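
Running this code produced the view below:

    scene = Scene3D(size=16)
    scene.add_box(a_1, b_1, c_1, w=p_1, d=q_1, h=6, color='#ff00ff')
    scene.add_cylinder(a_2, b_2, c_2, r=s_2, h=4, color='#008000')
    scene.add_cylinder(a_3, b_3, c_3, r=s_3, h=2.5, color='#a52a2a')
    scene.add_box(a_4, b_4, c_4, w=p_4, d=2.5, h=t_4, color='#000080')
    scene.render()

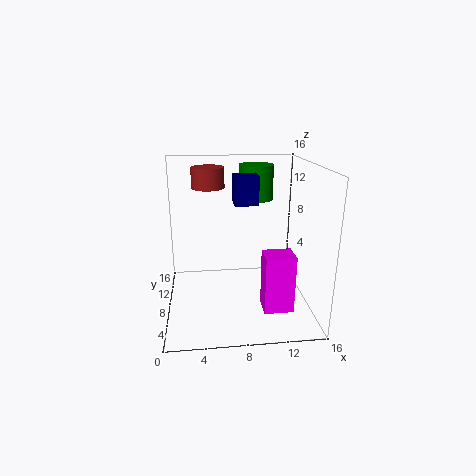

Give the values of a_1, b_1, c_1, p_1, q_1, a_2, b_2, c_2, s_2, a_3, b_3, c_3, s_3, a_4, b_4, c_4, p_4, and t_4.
a_1 = 10, b_1 = 2, c_1 = 2, p_1 = 3, q_1 = 2.5, a_2 = 10.5, b_2 = 11.5, c_2 = 11.5, s_2 = 2, a_3 = 5, b_3 = 13.5, c_3 = 12.5, s_3 = 2, a_4 = 7.5, b_4 = 6.5, c_4 = 12, p_4 = 2.5, t_4 = 3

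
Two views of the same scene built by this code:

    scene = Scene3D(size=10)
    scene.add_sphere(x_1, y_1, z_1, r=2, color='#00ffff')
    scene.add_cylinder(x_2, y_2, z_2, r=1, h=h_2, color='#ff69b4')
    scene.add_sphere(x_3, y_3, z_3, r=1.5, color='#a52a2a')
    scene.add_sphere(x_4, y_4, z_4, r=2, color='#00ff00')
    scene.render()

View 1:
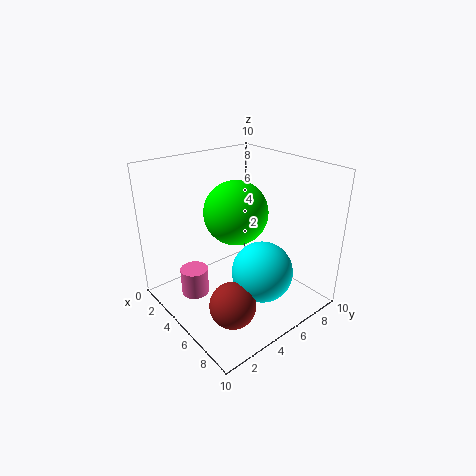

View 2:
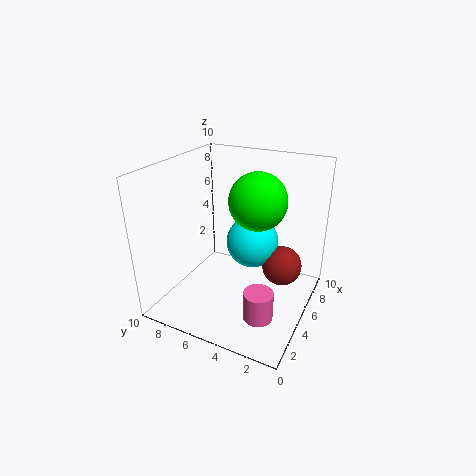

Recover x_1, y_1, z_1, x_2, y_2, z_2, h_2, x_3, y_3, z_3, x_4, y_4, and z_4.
x_1 = 7.5, y_1 = 5, z_1 = 3.5, x_2 = 3, y_2 = 2.5, z_2 = 0.5, h_2 = 2, x_3 = 7.5, y_3 = 2.5, z_3 = 2, x_4 = 6, y_4 = 4, z_4 = 7.5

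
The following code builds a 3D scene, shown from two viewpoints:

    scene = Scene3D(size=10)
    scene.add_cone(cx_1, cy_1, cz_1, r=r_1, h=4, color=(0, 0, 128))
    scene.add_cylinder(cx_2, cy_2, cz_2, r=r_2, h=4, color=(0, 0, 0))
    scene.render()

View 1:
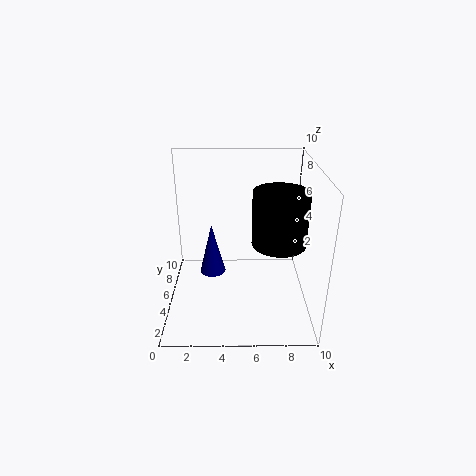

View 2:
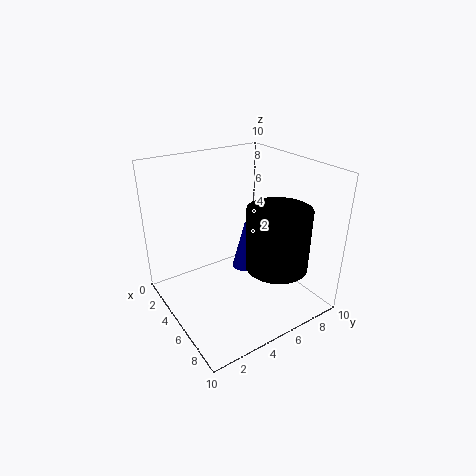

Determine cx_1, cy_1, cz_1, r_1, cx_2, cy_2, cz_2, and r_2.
cx_1 = 3, cy_1 = 7, cz_1 = 1, r_1 = 1, cx_2 = 8, cy_2 = 6, cz_2 = 4, r_2 = 2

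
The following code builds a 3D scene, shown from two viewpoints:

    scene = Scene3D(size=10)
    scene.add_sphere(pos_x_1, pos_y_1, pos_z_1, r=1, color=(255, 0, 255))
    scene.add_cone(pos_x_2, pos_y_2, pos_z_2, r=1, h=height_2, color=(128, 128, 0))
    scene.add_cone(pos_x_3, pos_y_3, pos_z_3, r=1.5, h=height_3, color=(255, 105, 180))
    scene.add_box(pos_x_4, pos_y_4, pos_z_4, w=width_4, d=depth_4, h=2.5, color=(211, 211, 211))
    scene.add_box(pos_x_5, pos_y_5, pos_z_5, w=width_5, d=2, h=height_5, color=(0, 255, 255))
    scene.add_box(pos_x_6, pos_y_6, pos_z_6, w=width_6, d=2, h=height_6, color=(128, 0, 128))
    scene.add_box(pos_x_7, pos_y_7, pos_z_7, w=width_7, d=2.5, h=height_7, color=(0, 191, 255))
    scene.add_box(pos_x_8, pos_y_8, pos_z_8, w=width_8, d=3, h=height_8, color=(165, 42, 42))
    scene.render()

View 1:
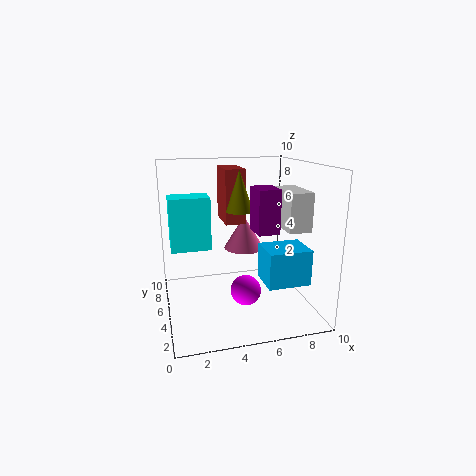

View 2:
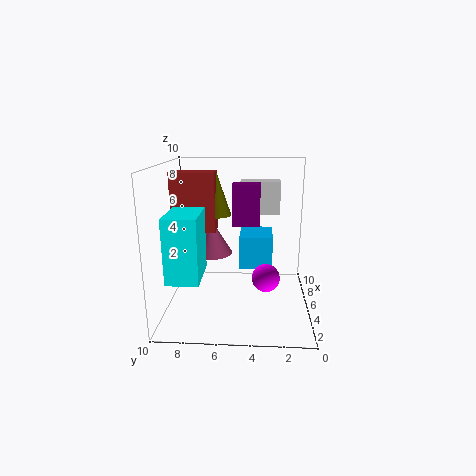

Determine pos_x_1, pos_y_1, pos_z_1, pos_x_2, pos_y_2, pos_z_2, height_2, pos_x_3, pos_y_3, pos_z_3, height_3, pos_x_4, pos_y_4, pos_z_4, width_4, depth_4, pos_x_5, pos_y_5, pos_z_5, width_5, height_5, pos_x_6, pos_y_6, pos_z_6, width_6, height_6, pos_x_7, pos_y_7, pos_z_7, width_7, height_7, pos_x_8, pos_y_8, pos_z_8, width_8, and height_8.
pos_x_1 = 5, pos_y_1 = 3, pos_z_1 = 2, pos_x_2 = 5.5, pos_y_2 = 6.5, pos_z_2 = 6.5, height_2 = 3, pos_x_3 = 6, pos_y_3 = 7, pos_z_3 = 3.5, height_3 = 2.5, pos_x_4 = 7.5, pos_y_4 = 2, pos_z_4 = 6, width_4 = 1.5, depth_4 = 3, pos_x_5 = 0.5, pos_y_5 = 7, pos_z_5 = 3.5, width_5 = 3, height_5 = 4, pos_x_6 = 6, pos_y_6 = 3.5, pos_z_6 = 5.5, width_6 = 1.5, height_6 = 3, pos_x_7 = 6.5, pos_y_7 = 2.5, pos_z_7 = 2, width_7 = 3, height_7 = 2.5, pos_x_8 = 4.5, pos_y_8 = 6.5, pos_z_8 = 5.5, width_8 = 1.5, height_8 = 4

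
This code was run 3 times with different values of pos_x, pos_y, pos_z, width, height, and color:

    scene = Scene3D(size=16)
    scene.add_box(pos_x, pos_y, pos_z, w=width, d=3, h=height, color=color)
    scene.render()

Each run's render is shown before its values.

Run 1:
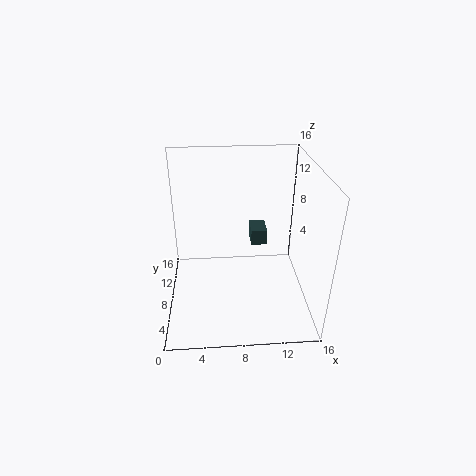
pos_x = 10
pos_y = 12
pos_z = 4.5
width = 2
height = 2
color = 'darkslategray'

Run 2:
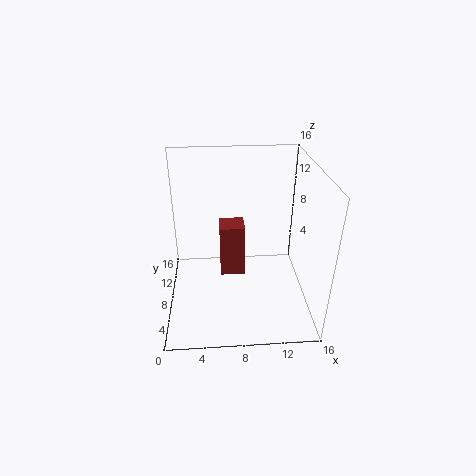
pos_x = 6
pos_y = 10
pos_z = 1.5
width = 3
height = 6.5
color = 'brown'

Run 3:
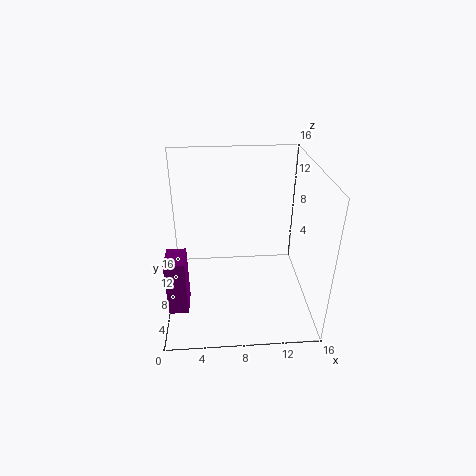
pos_x = 0.5
pos_y = 2.5
pos_z = 2.5
width = 2
height = 6
color = 'purple'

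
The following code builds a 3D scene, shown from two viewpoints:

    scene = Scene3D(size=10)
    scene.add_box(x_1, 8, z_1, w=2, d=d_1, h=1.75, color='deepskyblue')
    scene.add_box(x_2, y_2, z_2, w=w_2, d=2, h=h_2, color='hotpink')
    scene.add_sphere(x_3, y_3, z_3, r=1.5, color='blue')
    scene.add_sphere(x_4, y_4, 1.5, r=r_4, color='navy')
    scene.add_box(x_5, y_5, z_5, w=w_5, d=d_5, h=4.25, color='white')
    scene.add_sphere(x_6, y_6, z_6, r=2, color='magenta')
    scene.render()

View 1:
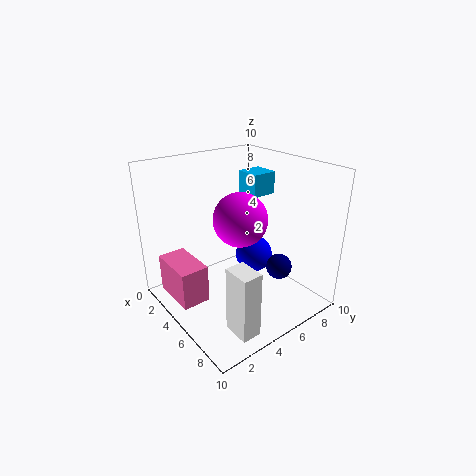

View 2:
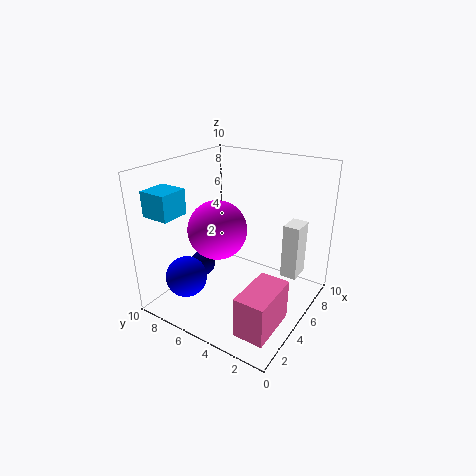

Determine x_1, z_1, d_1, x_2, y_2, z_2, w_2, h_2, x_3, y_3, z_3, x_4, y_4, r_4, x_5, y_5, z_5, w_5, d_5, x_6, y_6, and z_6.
x_1 = 1.25; z_1 = 6.75; d_1 = 2; x_2 = 1; y_2 = 0.75; z_2 = 0.5; w_2 = 3.5; h_2 = 2.75; x_3 = 3; y_3 = 8.25; z_3 = 1.75; x_4 = 5.5; y_4 = 8.75; r_4 = 1; x_5 = 8; y_5 = 1.75; z_5 = 1; w_5 = 1.75; d_5 = 1.25; x_6 = 4; y_6 = 6; z_6 = 5.75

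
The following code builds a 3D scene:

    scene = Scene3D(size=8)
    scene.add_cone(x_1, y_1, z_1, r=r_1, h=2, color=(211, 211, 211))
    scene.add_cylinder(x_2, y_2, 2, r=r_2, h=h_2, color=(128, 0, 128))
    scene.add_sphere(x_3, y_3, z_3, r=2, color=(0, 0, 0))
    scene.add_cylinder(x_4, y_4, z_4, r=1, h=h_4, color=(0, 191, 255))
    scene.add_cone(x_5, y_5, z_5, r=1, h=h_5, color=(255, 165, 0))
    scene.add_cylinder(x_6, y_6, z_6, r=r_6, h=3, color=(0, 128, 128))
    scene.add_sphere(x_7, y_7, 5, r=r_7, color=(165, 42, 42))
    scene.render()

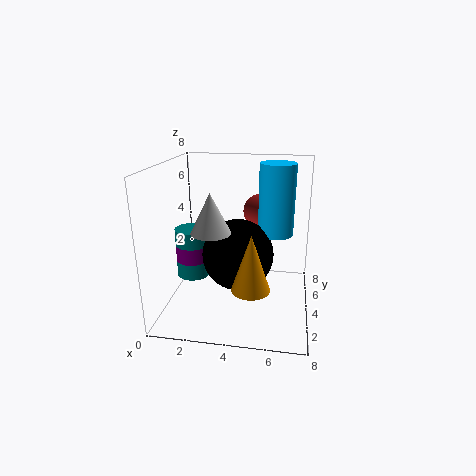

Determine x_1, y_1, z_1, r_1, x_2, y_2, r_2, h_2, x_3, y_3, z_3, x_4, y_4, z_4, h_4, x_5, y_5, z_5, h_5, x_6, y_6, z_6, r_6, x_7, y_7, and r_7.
x_1 = 3, y_1 = 2, z_1 = 5, r_1 = 1, x_2 = 1, y_2 = 5, r_2 = 1, h_2 = 1, x_3 = 4, y_3 = 4, z_3 = 3, x_4 = 6, y_4 = 5, z_4 = 4, h_4 = 4, x_5 = 5, y_5 = 2, z_5 = 2, h_5 = 3, x_6 = 1, y_6 = 5, z_6 = 1, r_6 = 1, x_7 = 5, y_7 = 6, r_7 = 1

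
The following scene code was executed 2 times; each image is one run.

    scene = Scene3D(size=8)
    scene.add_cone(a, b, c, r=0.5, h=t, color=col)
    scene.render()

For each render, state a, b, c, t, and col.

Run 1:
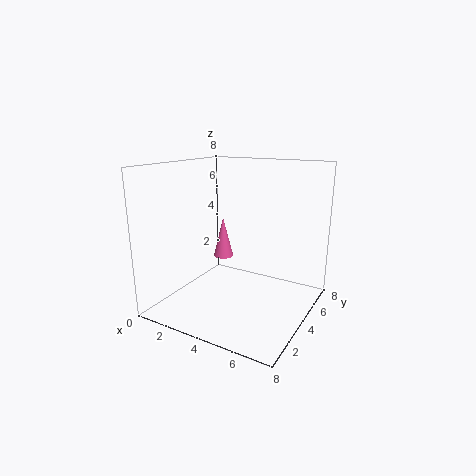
a = 4, b = 2.5, c = 3.5, t = 2, col = 'hotpink'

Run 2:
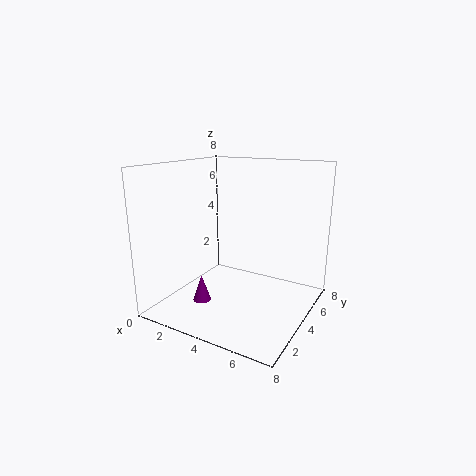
a = 2.5, b = 2.5, c = 0.5, t = 1.5, col = 'purple'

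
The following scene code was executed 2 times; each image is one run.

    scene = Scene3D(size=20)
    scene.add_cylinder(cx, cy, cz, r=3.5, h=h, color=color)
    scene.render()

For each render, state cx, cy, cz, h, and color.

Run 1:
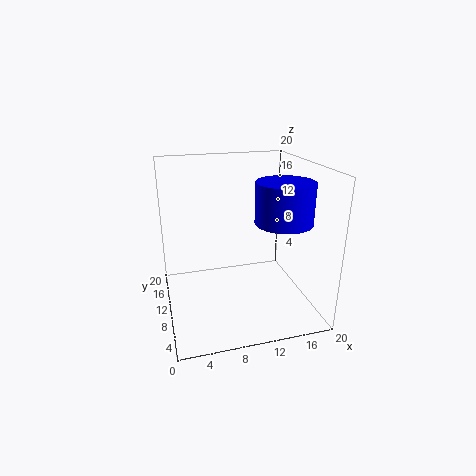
cx = 14, cy = 4, cz = 14, h = 5, color = 'blue'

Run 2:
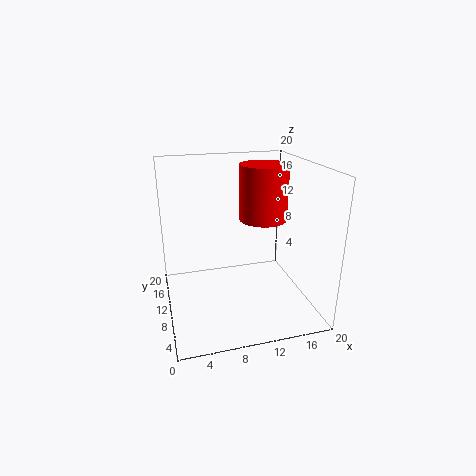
cx = 14.5, cy = 12.5, cz = 11.5, h = 8, color = 'red'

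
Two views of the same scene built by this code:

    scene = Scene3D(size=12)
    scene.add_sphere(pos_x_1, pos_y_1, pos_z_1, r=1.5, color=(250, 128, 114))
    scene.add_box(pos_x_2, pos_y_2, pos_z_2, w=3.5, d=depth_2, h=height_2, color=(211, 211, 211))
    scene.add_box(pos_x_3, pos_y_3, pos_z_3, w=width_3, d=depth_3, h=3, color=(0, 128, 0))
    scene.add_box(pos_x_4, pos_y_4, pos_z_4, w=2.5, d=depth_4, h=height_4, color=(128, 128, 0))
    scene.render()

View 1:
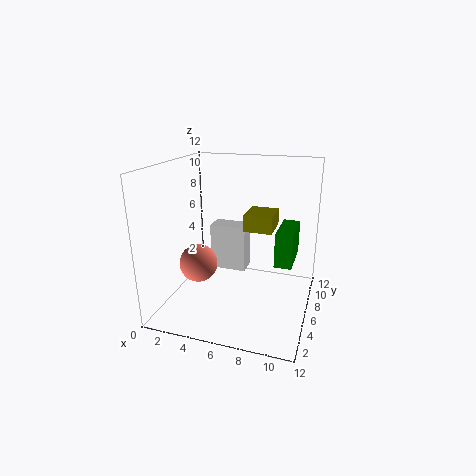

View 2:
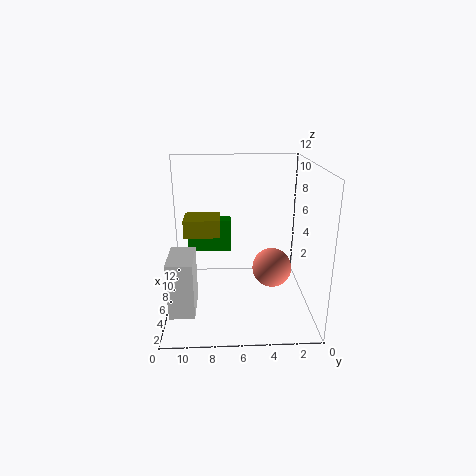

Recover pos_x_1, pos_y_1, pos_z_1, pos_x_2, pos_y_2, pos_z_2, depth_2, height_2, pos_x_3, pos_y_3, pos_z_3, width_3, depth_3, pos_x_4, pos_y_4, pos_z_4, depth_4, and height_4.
pos_x_1 = 3.5
pos_y_1 = 3.5
pos_z_1 = 4.5
pos_x_2 = 2
pos_y_2 = 9.5
pos_z_2 = 1
depth_2 = 2
height_2 = 4.5
pos_x_3 = 9
pos_y_3 = 6.5
pos_z_3 = 3.5
width_3 = 1.5
depth_3 = 4
pos_x_4 = 6
pos_y_4 = 7.5
pos_z_4 = 6
depth_4 = 3
height_4 = 1.5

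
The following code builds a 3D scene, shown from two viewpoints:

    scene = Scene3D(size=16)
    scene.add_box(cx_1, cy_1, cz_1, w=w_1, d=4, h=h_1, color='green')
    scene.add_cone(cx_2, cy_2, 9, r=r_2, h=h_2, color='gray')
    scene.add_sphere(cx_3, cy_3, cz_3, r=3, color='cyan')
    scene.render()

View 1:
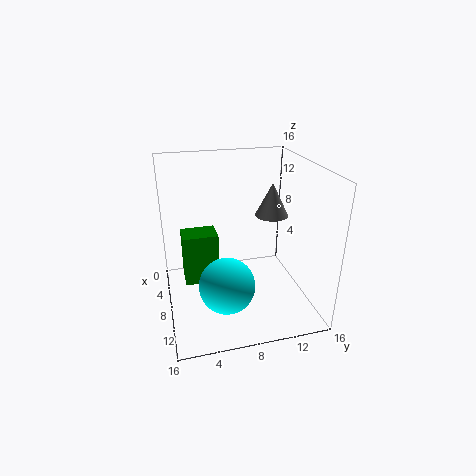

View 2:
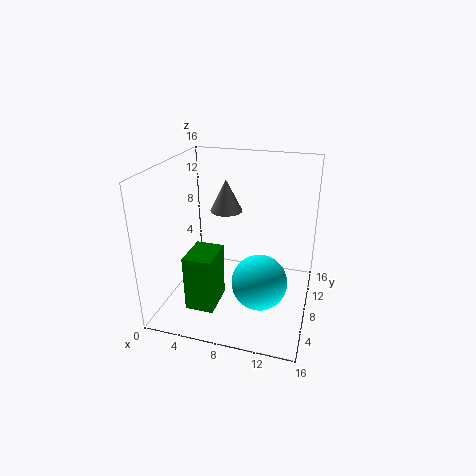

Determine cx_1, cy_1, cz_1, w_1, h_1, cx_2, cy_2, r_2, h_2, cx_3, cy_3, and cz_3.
cx_1 = 4
cy_1 = 2
cz_1 = 2
w_1 = 3
h_1 = 6
cx_2 = 5
cy_2 = 13
r_2 = 2
h_2 = 4
cx_3 = 11
cy_3 = 6
cz_3 = 4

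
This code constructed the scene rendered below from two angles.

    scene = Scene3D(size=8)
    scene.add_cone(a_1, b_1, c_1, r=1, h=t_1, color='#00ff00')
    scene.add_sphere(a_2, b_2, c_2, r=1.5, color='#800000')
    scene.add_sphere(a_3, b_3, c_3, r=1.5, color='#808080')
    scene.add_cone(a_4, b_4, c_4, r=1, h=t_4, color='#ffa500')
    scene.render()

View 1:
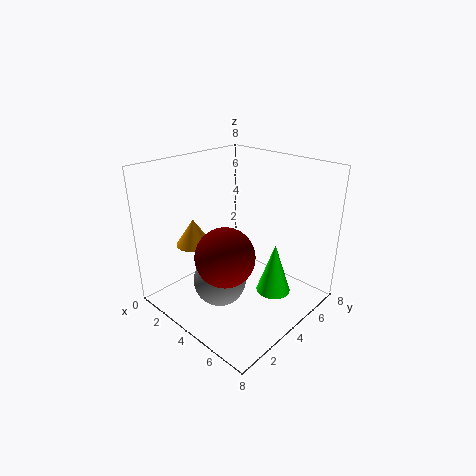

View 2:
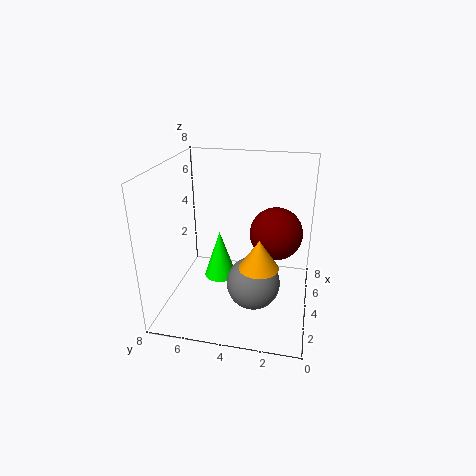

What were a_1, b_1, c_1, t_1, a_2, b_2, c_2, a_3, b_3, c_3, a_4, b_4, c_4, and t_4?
a_1 = 5.5; b_1 = 5.5; c_1 = 0.5; t_1 = 3; a_2 = 5; b_2 = 2; c_2 = 4; a_3 = 3.5; b_3 = 3; c_3 = 1.5; a_4 = 2; b_4 = 2.5; c_4 = 3.5; t_4 = 1.5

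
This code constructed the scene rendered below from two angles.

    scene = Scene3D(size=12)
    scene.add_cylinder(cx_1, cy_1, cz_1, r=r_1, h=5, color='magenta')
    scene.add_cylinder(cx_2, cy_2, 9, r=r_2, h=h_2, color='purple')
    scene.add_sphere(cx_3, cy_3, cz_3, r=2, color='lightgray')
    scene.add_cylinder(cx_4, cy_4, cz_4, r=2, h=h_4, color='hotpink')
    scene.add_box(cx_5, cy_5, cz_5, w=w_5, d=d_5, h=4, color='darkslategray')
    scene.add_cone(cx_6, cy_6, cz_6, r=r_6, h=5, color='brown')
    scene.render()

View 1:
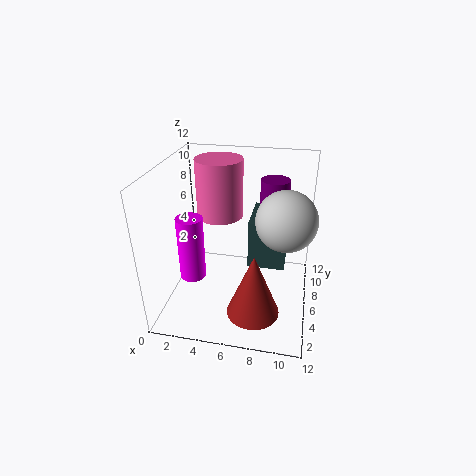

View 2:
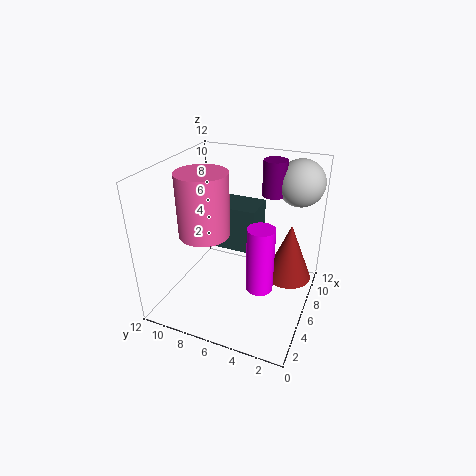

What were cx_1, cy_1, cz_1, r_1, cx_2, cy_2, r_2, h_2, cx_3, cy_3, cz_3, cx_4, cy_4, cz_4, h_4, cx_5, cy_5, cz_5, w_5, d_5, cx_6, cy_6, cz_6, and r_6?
cx_1 = 3
cy_1 = 3
cz_1 = 4
r_1 = 1
cx_2 = 9
cy_2 = 4
r_2 = 1
h_2 = 3
cx_3 = 10
cy_3 = 2
cz_3 = 10
cx_4 = 4
cy_4 = 8
cz_4 = 7
h_4 = 5
cx_5 = 7
cy_5 = 5
cz_5 = 4
w_5 = 3
d_5 = 4
cx_6 = 8
cy_6 = 2
cz_6 = 2
r_6 = 2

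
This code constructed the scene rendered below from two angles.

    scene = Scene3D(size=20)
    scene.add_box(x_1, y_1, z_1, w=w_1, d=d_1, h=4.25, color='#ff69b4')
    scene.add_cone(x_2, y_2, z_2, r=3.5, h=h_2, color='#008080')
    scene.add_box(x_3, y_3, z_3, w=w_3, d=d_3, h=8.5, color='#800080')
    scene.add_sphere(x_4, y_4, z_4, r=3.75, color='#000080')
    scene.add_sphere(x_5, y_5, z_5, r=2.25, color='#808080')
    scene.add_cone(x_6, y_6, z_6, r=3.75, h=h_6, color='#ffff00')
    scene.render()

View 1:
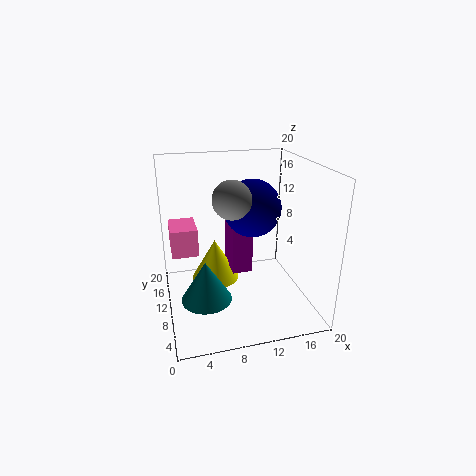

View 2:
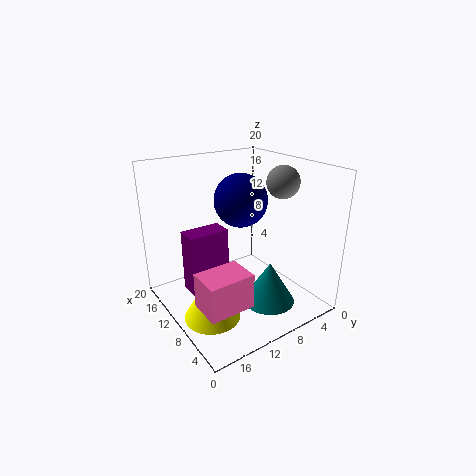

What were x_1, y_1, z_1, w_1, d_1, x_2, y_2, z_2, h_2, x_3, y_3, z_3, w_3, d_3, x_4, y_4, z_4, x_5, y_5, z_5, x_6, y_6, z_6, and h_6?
x_1 = 1; y_1 = 14; z_1 = 5.75; w_1 = 4; d_1 = 5.5; x_2 = 5; y_2 = 8.25; z_2 = 2; h_2 = 5.75; x_3 = 9.75; y_3 = 11.75; z_3 = 3.25; w_3 = 3; d_3 = 5.5; x_4 = 11.5; y_4 = 8.5; z_4 = 14.75; x_5 = 7.75; y_5 = 4.25; z_5 = 17.5; x_6 = 7.75; y_6 = 15.75; z_6 = 0.75; h_6 = 6.5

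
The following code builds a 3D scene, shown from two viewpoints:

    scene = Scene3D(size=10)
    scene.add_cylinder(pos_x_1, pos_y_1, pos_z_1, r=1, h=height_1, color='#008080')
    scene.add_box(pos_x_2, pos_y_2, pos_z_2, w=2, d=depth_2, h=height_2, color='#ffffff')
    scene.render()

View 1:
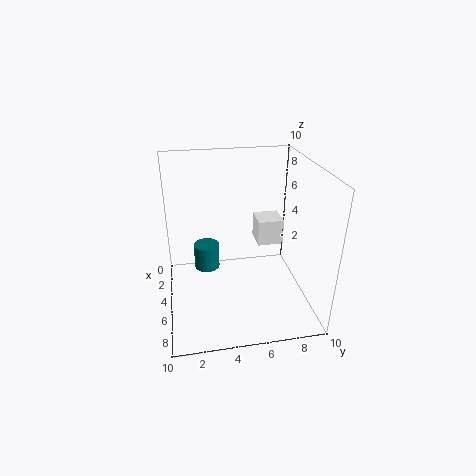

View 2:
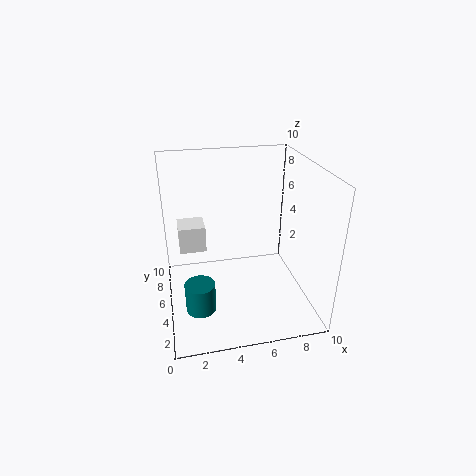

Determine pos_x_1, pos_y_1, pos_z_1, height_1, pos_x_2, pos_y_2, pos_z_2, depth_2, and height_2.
pos_x_1 = 2
pos_y_1 = 3
pos_z_1 = 1
height_1 = 2
pos_x_2 = 1
pos_y_2 = 7
pos_z_2 = 3
depth_2 = 2
height_2 = 2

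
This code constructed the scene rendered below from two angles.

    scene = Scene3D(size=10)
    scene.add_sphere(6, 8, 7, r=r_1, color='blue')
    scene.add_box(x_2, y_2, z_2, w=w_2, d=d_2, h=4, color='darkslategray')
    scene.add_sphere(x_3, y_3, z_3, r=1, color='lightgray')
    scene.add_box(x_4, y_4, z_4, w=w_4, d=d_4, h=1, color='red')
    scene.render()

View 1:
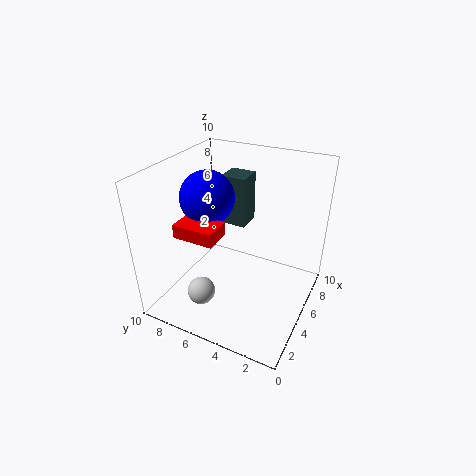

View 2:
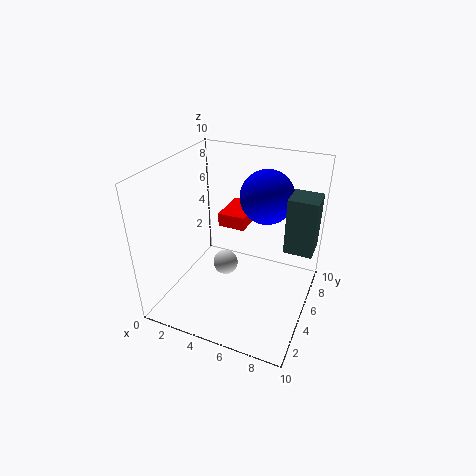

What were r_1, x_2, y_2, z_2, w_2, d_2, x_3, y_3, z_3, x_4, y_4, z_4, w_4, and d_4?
r_1 = 2; x_2 = 8; y_2 = 6; z_2 = 4; w_2 = 2; d_2 = 2; x_3 = 3; y_3 = 7; z_3 = 1; x_4 = 3; y_4 = 6; z_4 = 5; w_4 = 2; d_4 = 3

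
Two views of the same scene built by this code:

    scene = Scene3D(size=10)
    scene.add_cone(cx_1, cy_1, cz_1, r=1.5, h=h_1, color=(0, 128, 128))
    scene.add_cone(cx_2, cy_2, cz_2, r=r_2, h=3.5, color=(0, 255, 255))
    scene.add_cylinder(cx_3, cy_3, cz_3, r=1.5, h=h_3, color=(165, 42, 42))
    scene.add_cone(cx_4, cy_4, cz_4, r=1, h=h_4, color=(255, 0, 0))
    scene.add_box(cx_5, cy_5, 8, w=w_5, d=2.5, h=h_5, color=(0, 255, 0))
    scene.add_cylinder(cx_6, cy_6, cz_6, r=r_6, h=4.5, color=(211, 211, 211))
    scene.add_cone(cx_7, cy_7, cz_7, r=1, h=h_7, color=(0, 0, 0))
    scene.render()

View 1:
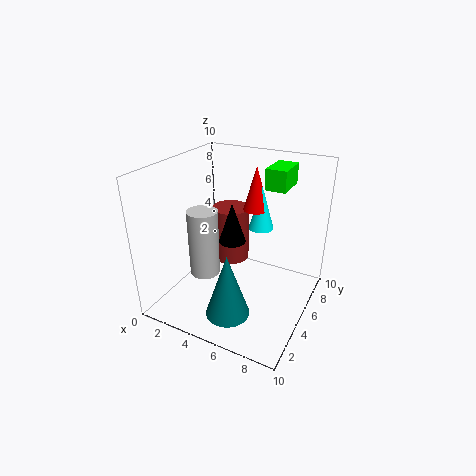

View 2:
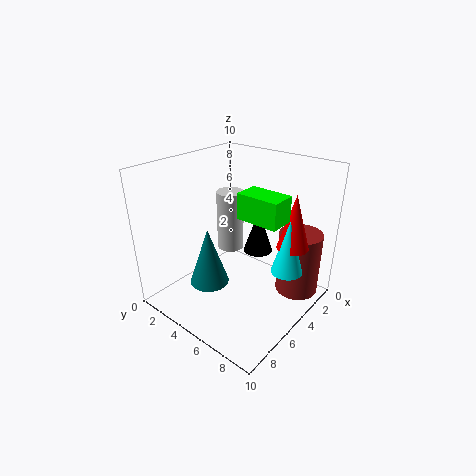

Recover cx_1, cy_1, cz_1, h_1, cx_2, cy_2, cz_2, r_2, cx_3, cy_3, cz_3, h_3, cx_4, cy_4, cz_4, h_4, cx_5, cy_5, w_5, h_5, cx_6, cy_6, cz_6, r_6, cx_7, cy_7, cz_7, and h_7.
cx_1 = 5.5
cy_1 = 2.5
cz_1 = 0.5
h_1 = 4.5
cx_2 = 5
cy_2 = 9
cz_2 = 4
r_2 = 1
cx_3 = 2.5
cy_3 = 8.5
cz_3 = 1
h_3 = 4.5
cx_4 = 4.5
cy_4 = 9
cz_4 = 5.5
h_4 = 3.5
cx_5 = 6
cy_5 = 7
w_5 = 1.5
h_5 = 1.5
cx_6 = 3.5
cy_6 = 3
cz_6 = 3
r_6 = 1
cx_7 = 4
cy_7 = 6
cz_7 = 4
h_7 = 3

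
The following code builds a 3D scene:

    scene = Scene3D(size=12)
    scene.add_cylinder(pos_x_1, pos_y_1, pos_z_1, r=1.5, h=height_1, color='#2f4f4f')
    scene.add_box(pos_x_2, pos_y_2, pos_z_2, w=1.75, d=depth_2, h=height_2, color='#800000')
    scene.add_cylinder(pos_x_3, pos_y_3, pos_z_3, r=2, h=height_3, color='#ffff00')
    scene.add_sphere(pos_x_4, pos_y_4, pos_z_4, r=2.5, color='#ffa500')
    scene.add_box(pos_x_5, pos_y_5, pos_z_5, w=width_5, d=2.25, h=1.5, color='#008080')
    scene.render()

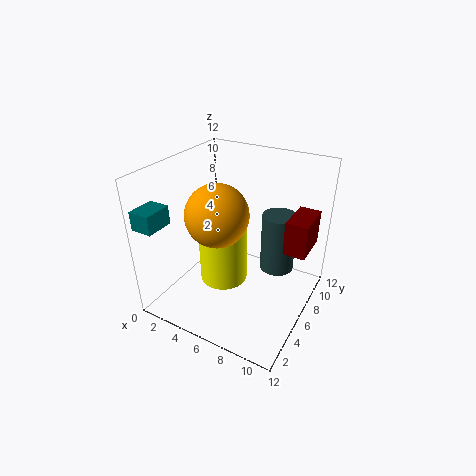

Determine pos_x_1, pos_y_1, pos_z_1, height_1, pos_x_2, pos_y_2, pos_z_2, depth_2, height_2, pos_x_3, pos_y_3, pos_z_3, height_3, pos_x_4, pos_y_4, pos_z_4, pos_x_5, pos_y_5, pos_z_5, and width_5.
pos_x_1 = 8.5
pos_y_1 = 8.75
pos_z_1 = 2.25
height_1 = 5.25
pos_x_2 = 10
pos_y_2 = 6
pos_z_2 = 5.75
depth_2 = 3.25
height_2 = 2.75
pos_x_3 = 5
pos_y_3 = 5.25
pos_z_3 = 2.25
height_3 = 5.75
pos_x_4 = 5
pos_y_4 = 4.5
pos_z_4 = 8.5
pos_x_5 = 0.25
pos_y_5 = 0.25
pos_z_5 = 8
width_5 = 1.75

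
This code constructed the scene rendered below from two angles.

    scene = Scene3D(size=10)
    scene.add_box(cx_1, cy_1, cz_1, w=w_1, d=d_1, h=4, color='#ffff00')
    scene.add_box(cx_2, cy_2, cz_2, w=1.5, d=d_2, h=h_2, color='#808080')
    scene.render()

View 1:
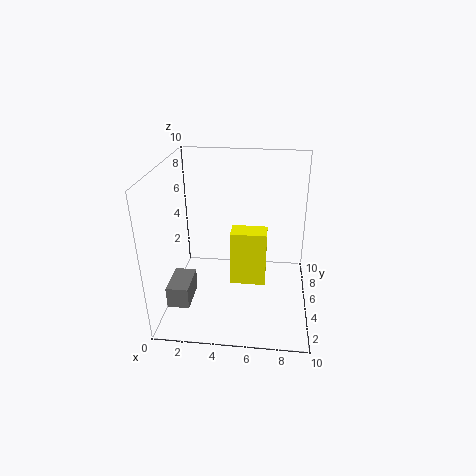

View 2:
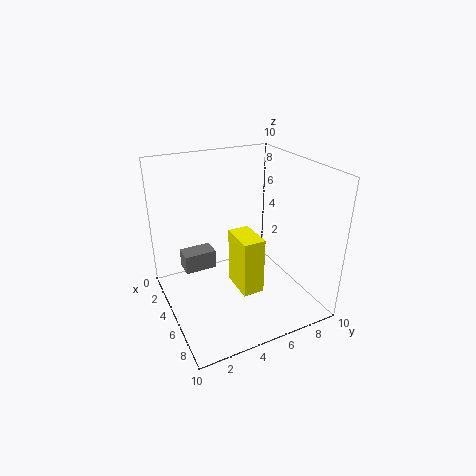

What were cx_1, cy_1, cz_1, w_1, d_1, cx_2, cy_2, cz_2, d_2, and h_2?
cx_1 = 4.5; cy_1 = 4.5; cz_1 = 1.5; w_1 = 2.5; d_1 = 1.5; cx_2 = 0.5; cy_2 = 2; cz_2 = 1; d_2 = 2.5; h_2 = 1.5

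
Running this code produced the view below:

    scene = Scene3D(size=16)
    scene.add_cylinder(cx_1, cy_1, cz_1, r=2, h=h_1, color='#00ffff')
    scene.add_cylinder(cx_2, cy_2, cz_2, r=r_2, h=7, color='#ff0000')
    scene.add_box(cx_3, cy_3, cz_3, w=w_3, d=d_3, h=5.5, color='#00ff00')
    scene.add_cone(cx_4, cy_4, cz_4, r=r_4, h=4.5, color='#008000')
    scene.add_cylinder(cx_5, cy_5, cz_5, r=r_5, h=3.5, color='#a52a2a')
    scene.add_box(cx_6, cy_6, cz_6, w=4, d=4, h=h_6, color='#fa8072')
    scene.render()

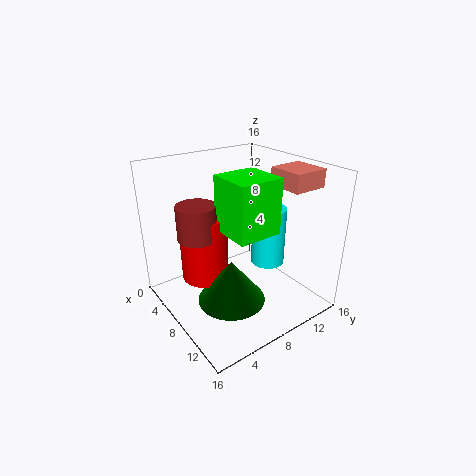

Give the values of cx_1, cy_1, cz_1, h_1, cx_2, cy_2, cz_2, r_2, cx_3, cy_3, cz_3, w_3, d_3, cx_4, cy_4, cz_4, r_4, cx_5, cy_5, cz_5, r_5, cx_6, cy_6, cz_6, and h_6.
cx_1 = 8, cy_1 = 12.5, cz_1 = 3.5, h_1 = 7, cx_2 = 7.5, cy_2 = 4, cz_2 = 4.5, r_2 = 2.5, cx_3 = 9, cy_3 = 4.5, cz_3 = 10.5, w_3 = 4.5, d_3 = 4.5, cx_4 = 11, cy_4 = 5, cz_4 = 3, r_4 = 3.5, cx_5 = 8, cy_5 = 3, cz_5 = 9.5, r_5 = 2, cx_6 = 8.5, cy_6 = 12, cz_6 = 13.5, h_6 = 2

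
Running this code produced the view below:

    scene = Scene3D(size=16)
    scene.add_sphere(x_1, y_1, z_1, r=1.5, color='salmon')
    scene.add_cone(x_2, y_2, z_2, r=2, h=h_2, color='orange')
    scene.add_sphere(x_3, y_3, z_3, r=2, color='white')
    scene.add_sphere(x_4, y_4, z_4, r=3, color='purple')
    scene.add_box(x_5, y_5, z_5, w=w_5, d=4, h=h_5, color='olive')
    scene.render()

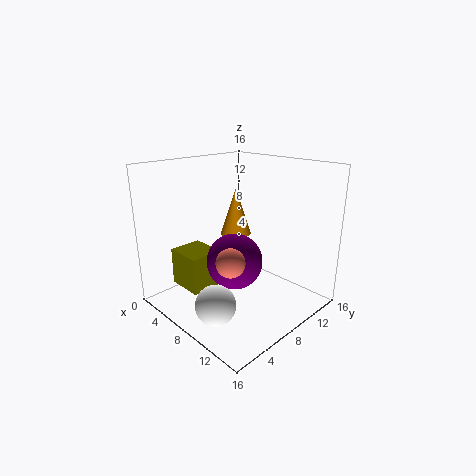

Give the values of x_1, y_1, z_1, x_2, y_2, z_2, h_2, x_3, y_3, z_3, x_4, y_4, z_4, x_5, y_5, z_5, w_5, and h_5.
x_1 = 10.5
y_1 = 4.5
z_1 = 7
x_2 = 3
y_2 = 12.5
z_2 = 6
h_2 = 6
x_3 = 11
y_3 = 2
z_3 = 3.5
x_4 = 9
y_4 = 6.5
z_4 = 6
x_5 = 0.5
y_5 = 4
z_5 = 1
w_5 = 4.5
h_5 = 4.5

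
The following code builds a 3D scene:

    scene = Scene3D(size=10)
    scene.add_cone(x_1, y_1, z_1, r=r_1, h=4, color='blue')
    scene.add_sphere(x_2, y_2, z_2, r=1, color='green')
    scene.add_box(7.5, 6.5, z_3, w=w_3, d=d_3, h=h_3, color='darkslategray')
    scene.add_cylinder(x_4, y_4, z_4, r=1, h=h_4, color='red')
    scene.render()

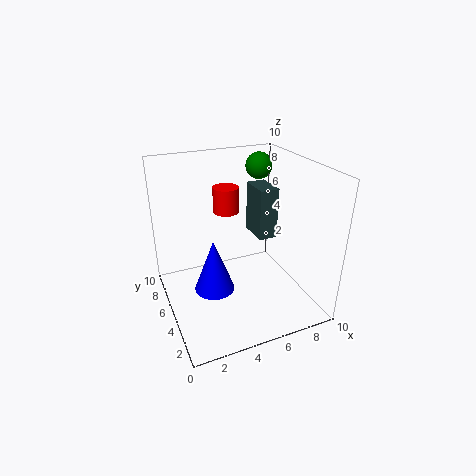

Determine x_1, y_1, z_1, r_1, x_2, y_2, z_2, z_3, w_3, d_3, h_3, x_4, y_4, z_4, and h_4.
x_1 = 3.5
y_1 = 6
z_1 = 0.5
r_1 = 1.5
x_2 = 8
y_2 = 8
z_2 = 9
z_3 = 3.5
w_3 = 1.5
d_3 = 2.5
h_3 = 4
x_4 = 5.5
y_4 = 8.5
z_4 = 5.5
h_4 = 2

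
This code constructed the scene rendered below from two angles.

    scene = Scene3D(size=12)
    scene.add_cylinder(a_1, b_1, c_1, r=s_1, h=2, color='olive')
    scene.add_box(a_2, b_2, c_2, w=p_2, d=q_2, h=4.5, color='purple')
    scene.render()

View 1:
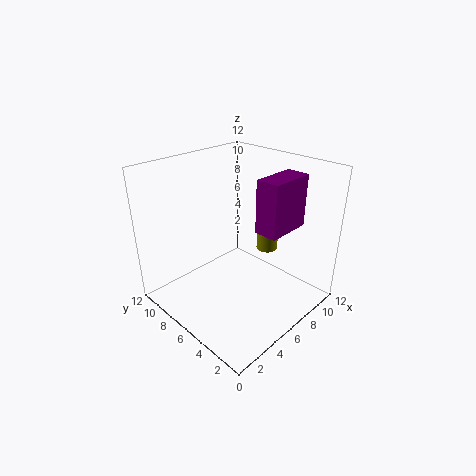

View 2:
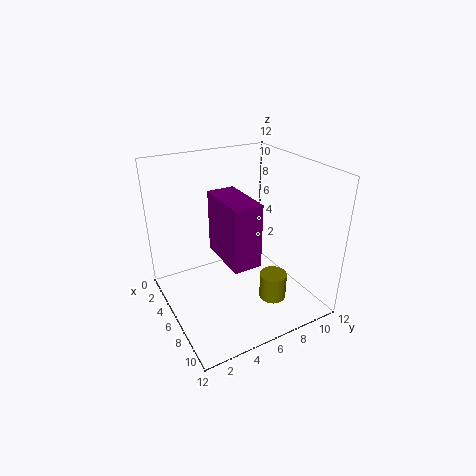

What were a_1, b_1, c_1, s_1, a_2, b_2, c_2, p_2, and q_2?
a_1 = 10.5
b_1 = 6.5
c_1 = 3
s_1 = 1
a_2 = 7
b_2 = 3
c_2 = 6.5
p_2 = 4
q_2 = 2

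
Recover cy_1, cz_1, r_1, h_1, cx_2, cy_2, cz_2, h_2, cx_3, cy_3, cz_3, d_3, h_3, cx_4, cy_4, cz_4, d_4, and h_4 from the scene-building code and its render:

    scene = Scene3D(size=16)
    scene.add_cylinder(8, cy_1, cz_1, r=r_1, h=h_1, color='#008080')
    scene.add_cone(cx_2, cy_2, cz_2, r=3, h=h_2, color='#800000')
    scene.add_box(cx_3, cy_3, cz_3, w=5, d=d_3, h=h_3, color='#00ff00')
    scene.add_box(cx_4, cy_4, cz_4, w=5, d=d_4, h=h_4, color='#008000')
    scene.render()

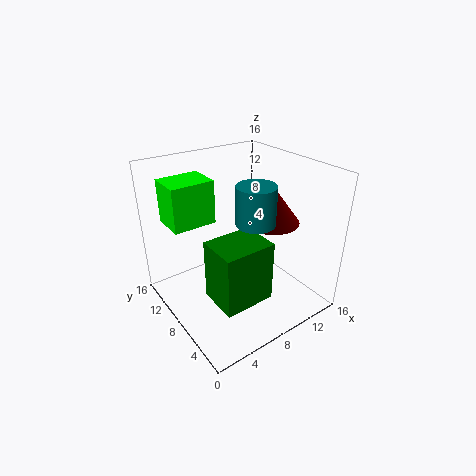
cy_1 = 5, cz_1 = 11, r_1 = 2, h_1 = 4, cx_2 = 11, cy_2 = 6, cz_2 = 10, h_2 = 4, cx_3 = 2, cy_3 = 11, cz_3 = 9, d_3 = 4, h_3 = 5, cx_4 = 2, cy_4 = 1, cz_4 = 5, d_4 = 4, h_4 = 6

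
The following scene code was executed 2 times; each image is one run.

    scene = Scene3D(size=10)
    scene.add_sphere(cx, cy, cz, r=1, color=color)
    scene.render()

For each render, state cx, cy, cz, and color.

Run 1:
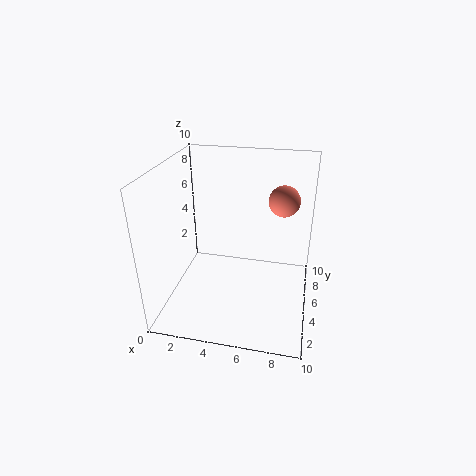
cx = 8, cy = 5, cz = 8, color = 'salmon'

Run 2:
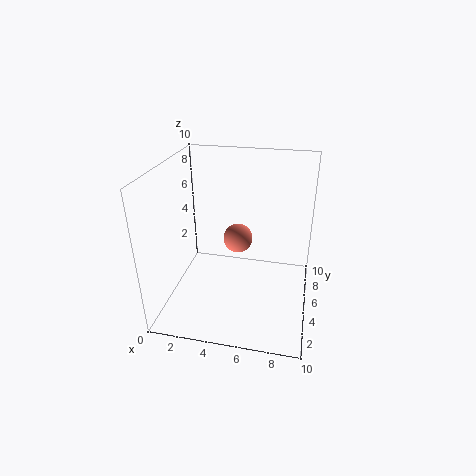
cx = 5, cy = 5, cz = 5, color = 'salmon'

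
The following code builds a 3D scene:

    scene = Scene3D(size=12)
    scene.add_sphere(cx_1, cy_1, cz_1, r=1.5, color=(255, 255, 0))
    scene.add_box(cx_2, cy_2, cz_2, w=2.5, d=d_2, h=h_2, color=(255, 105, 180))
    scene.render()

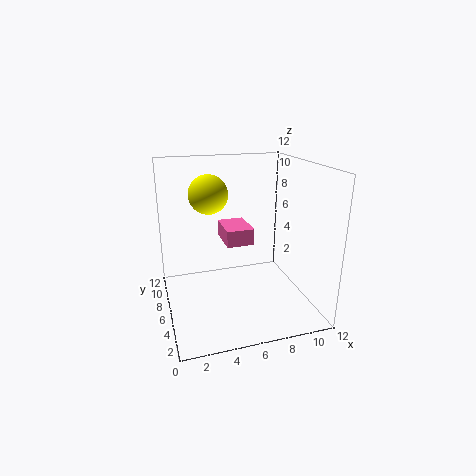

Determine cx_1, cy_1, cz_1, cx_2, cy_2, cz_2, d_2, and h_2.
cx_1 = 3.5; cy_1 = 5.5; cz_1 = 10; cx_2 = 5.5; cy_2 = 7.5; cz_2 = 4.5; d_2 = 3.5; h_2 = 1.5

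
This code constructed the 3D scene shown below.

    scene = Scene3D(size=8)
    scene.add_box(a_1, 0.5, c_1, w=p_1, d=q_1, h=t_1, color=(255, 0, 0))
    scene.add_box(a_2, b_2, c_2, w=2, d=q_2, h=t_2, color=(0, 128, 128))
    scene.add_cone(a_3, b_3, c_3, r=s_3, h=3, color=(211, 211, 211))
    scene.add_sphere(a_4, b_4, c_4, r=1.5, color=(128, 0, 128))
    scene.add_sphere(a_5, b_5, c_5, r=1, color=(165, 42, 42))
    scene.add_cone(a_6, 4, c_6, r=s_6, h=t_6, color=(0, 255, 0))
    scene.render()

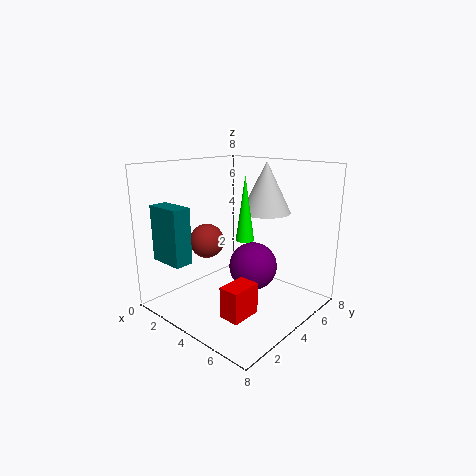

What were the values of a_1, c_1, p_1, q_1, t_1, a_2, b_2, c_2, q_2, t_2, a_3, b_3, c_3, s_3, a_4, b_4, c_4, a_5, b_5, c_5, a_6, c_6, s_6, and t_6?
a_1 = 6
c_1 = 1.5
p_1 = 1
q_1 = 1.5
t_1 = 1.5
a_2 = 1
b_2 = 0.5
c_2 = 3
q_2 = 1
t_2 = 3
a_3 = 4
b_3 = 6.5
c_3 = 5
s_3 = 1.5
a_4 = 3.5
b_4 = 6
c_4 = 1.5
a_5 = 2
b_5 = 3.5
c_5 = 3.5
a_6 = 4.5
c_6 = 4
s_6 = 0.5
t_6 = 3.5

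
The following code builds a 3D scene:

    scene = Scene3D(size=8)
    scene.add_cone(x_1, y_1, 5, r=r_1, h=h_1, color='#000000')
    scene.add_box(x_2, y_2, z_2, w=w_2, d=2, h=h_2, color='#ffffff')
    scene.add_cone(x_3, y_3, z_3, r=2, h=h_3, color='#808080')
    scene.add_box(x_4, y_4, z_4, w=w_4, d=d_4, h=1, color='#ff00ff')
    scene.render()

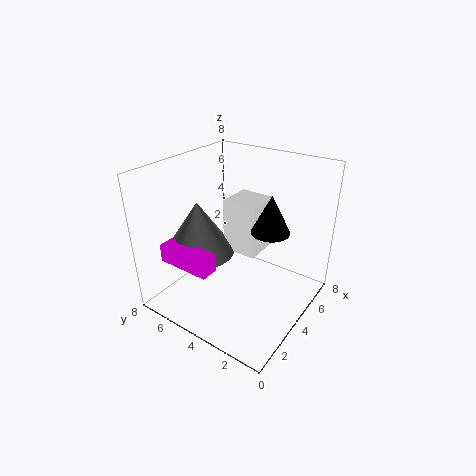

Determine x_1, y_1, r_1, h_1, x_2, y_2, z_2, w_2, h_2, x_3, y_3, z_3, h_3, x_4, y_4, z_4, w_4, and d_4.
x_1 = 4, y_1 = 2, r_1 = 1, h_1 = 2, x_2 = 4, y_2 = 3, z_2 = 3, w_2 = 2, h_2 = 3, x_3 = 3, y_3 = 6, z_3 = 3, h_3 = 3, x_4 = 1, y_4 = 4, z_4 = 3, w_4 = 1, d_4 = 3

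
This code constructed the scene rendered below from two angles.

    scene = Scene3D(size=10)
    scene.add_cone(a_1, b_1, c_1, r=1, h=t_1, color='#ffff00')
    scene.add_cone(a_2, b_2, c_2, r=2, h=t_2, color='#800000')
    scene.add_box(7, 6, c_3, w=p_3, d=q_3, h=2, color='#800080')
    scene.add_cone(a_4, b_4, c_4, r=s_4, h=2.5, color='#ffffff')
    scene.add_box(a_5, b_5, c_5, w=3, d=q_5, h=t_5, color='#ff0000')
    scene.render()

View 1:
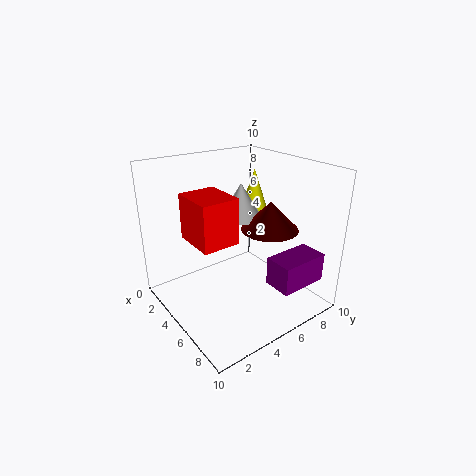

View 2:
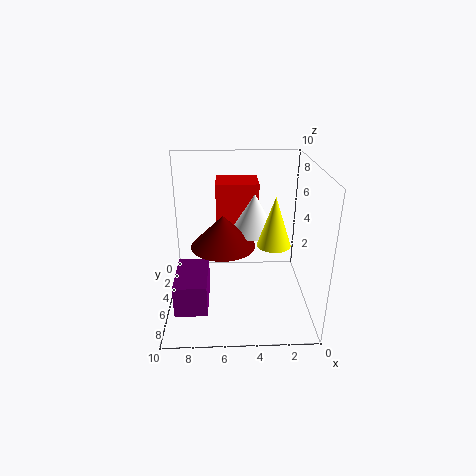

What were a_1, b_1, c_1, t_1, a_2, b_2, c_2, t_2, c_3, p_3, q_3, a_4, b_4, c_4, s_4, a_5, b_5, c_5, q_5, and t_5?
a_1 = 3; b_1 = 8; c_1 = 6; t_1 = 3; a_2 = 6; b_2 = 7; c_2 = 5.5; t_2 = 2; c_3 = 2; p_3 = 2; q_3 = 3.5; a_4 = 4; b_4 = 6; c_4 = 6; s_4 = 1.5; a_5 = 3.5; b_5 = 1.5; c_5 = 5.5; q_5 = 2.5; t_5 = 3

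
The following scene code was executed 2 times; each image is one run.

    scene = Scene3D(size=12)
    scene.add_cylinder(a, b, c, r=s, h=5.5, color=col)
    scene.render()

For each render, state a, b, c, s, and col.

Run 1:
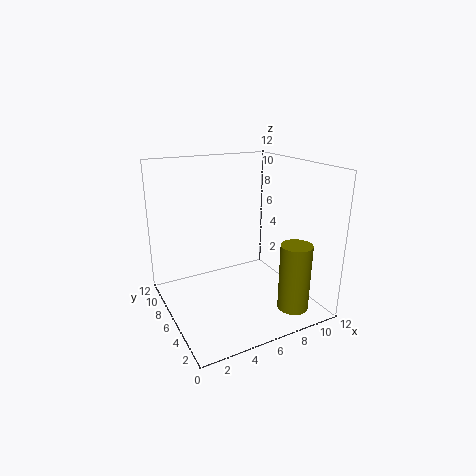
a = 9
b = 2
c = 0.75
s = 1.25
col = 'olive'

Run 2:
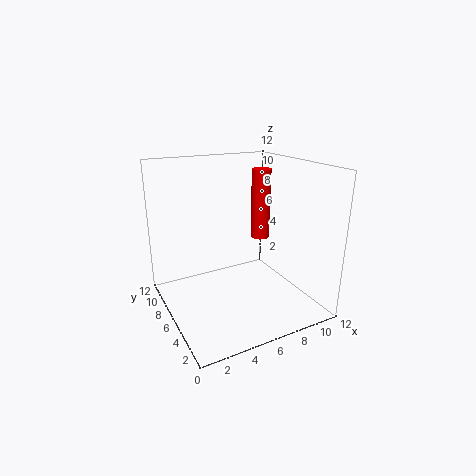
a = 7.5
b = 5
c = 6.25
s = 0.75
col = 'red'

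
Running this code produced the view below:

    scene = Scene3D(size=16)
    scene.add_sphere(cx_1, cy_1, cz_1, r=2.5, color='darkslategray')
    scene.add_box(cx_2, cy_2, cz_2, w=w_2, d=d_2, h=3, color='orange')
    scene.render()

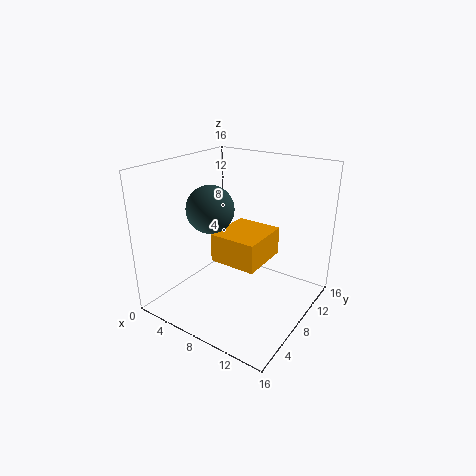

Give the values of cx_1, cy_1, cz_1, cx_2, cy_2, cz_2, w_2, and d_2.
cx_1 = 6.25; cy_1 = 5.5; cz_1 = 11.75; cx_2 = 7; cy_2 = 4.5; cz_2 = 6.5; w_2 = 5; d_2 = 5.5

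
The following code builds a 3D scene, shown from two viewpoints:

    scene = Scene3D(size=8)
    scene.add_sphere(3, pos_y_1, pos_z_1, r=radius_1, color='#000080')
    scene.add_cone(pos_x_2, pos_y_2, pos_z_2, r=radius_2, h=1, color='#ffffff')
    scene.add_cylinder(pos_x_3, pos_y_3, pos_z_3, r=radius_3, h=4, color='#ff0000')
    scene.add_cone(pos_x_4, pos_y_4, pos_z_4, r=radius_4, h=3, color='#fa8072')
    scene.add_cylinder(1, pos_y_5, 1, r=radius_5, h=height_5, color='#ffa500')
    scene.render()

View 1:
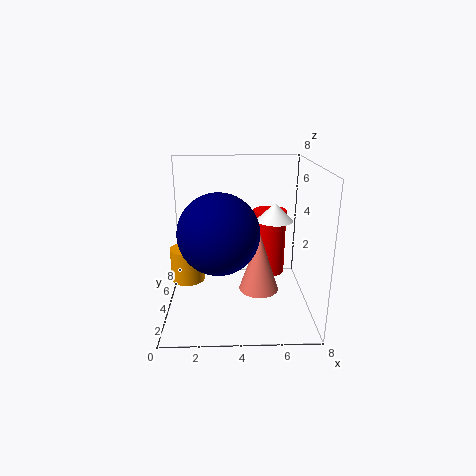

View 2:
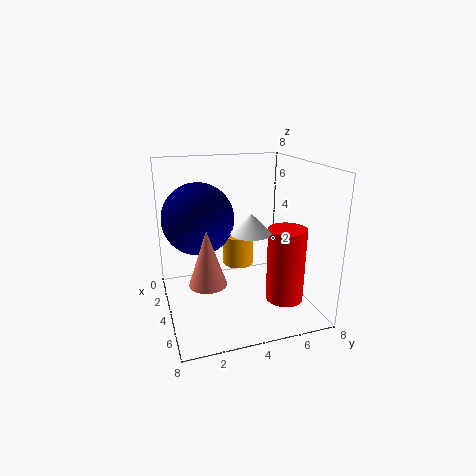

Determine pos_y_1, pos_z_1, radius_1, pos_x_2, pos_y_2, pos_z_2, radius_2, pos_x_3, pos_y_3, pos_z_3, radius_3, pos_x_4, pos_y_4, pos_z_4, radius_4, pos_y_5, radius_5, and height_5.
pos_y_1 = 2, pos_z_1 = 5, radius_1 = 2, pos_x_2 = 6, pos_y_2 = 4, pos_z_2 = 5, radius_2 = 1, pos_x_3 = 6, pos_y_3 = 6, pos_z_3 = 1, radius_3 = 1, pos_x_4 = 5, pos_y_4 = 2, pos_z_4 = 2, radius_4 = 1, pos_y_5 = 5, radius_5 = 1, height_5 = 2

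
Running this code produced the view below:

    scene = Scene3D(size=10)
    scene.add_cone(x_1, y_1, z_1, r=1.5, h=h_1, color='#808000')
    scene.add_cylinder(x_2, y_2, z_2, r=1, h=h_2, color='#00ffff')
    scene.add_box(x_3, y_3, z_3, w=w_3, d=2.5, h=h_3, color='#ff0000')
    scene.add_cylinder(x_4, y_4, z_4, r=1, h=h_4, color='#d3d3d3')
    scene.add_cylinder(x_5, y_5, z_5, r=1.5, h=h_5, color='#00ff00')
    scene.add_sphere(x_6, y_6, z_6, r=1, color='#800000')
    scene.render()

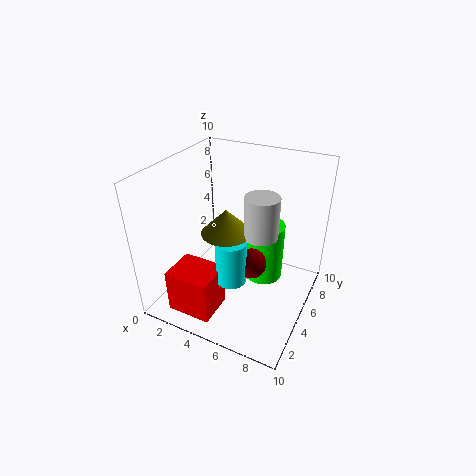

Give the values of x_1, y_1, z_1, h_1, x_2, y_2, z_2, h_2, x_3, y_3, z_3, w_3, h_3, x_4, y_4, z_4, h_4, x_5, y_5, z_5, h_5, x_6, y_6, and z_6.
x_1 = 5.5
y_1 = 2.5
z_1 = 7
h_1 = 1.5
x_2 = 5.5
y_2 = 3
z_2 = 3
h_2 = 3
x_3 = 2
y_3 = 0.5
z_3 = 1
w_3 = 3
h_3 = 3
x_4 = 7.5
y_4 = 3
z_4 = 7
h_4 = 2.5
x_5 = 6
y_5 = 7.5
z_5 = 0.5
h_5 = 4.5
x_6 = 6.5
y_6 = 4
z_6 = 4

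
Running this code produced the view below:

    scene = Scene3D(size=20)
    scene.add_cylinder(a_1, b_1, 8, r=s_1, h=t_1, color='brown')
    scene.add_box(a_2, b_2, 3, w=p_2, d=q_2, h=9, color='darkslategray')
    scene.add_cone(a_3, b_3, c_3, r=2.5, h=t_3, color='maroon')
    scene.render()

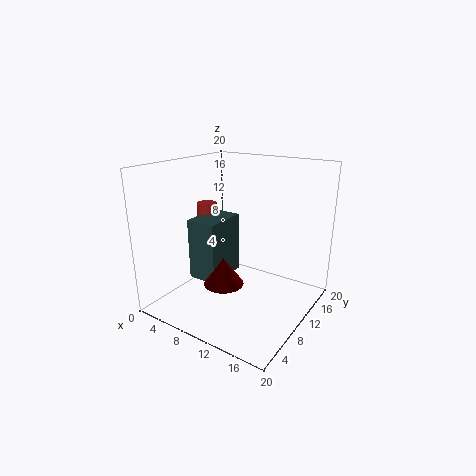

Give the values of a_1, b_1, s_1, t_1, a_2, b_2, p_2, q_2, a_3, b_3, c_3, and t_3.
a_1 = 3
b_1 = 12
s_1 = 1.5
t_1 = 5.5
a_2 = 3
b_2 = 7.5
p_2 = 4.5
q_2 = 6.5
a_3 = 11.5
b_3 = 4.5
c_3 = 6
t_3 = 3.5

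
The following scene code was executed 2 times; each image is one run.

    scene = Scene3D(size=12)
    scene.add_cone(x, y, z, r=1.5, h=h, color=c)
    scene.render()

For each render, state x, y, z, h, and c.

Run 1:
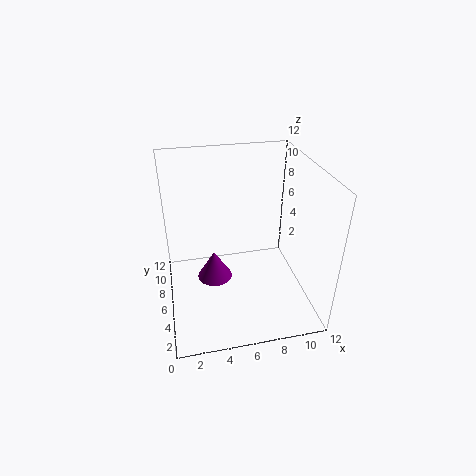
x = 4; y = 6.5; z = 2; h = 2.5; c = 'purple'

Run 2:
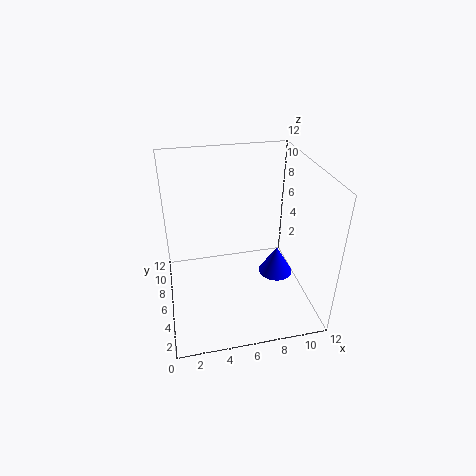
x = 9.5; y = 6; z = 2; h = 2.5; c = 'blue'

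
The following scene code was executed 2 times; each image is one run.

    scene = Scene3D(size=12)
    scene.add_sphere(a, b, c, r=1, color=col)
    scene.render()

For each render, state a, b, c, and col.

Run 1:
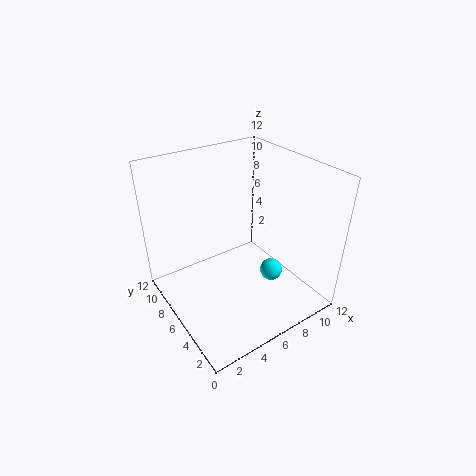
a = 9; b = 5; c = 2; col = 'cyan'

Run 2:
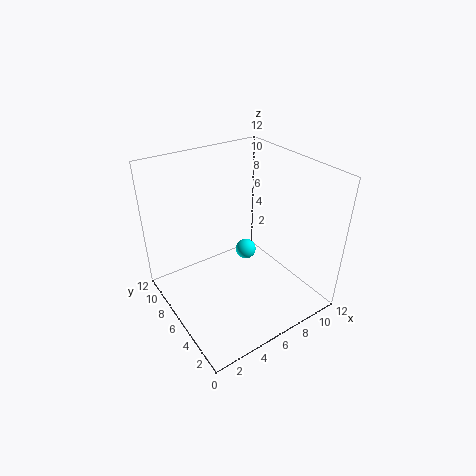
a = 9; b = 9; c = 2; col = 'cyan'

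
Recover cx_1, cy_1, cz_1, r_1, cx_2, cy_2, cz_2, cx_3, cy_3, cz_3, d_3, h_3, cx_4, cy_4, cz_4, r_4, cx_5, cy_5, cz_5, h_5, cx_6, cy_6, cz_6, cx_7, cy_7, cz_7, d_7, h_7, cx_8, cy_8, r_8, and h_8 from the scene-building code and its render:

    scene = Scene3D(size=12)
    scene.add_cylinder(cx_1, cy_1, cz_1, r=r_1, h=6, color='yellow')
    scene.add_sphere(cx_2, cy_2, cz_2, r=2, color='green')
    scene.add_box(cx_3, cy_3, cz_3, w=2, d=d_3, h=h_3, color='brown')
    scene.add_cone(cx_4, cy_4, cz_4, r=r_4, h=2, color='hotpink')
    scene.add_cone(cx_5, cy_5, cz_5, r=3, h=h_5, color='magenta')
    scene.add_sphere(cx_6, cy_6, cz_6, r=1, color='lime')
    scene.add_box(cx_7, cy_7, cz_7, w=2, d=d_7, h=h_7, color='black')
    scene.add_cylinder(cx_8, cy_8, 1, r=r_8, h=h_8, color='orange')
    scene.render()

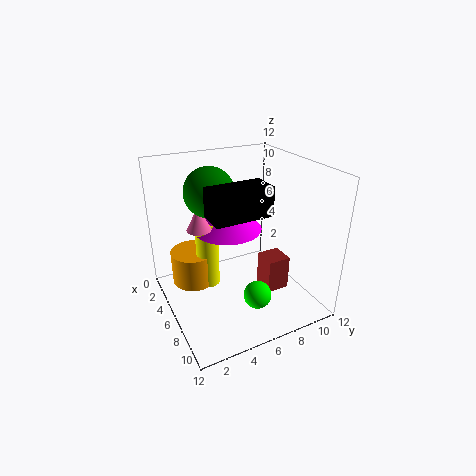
cx_1 = 4; cy_1 = 4; cz_1 = 1; r_1 = 1; cx_2 = 5; cy_2 = 4; cz_2 = 10; cx_3 = 6; cy_3 = 8; cz_3 = 1; d_3 = 2; h_3 = 3; cx_4 = 5; cy_4 = 3; cz_4 = 7; r_4 = 1; cx_5 = 4; cy_5 = 6; cz_5 = 6; h_5 = 3; cx_6 = 11; cy_6 = 5; cz_6 = 4; cx_7 = 9; cy_7 = 2; cz_7 = 10; d_7 = 4; h_7 = 2; cx_8 = 3; cy_8 = 3; r_8 = 2; h_8 = 3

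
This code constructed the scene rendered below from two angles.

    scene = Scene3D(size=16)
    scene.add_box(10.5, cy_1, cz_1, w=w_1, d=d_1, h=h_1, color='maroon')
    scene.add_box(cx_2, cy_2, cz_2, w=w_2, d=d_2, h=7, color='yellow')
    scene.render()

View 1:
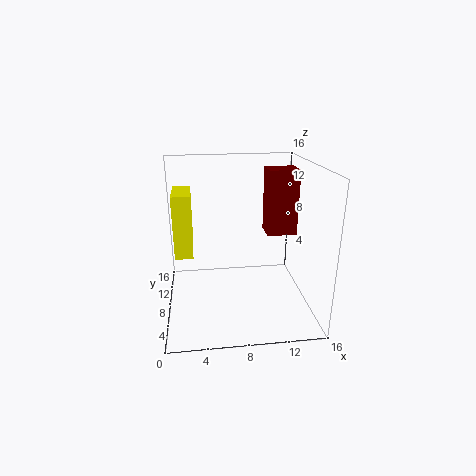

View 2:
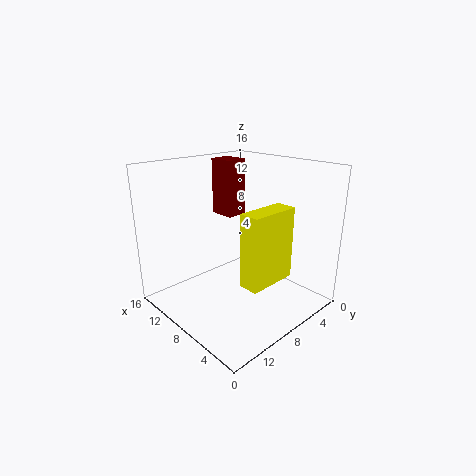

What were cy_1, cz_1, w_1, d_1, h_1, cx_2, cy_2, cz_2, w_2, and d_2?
cy_1 = 4.5
cz_1 = 9.5
w_1 = 3
d_1 = 2.5
h_1 = 6.5
cx_2 = 1
cy_2 = 7.5
cz_2 = 6
w_2 = 2
d_2 = 5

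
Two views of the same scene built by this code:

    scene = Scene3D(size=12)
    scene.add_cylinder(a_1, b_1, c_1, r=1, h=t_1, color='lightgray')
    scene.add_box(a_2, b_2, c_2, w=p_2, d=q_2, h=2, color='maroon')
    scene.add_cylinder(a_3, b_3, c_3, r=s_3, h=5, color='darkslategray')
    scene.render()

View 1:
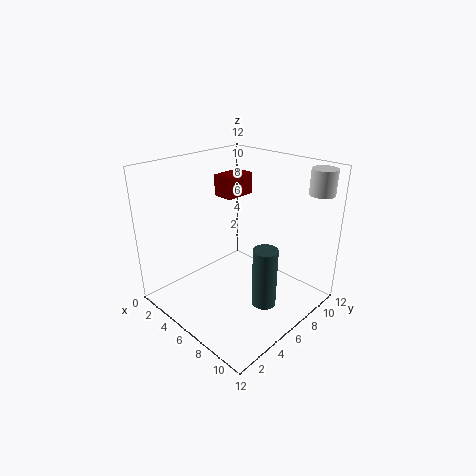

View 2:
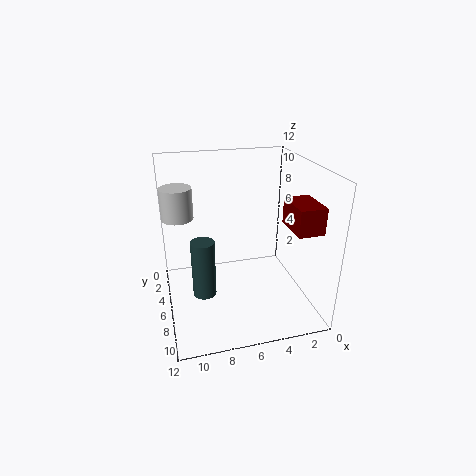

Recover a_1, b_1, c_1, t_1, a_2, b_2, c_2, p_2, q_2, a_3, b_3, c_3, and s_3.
a_1 = 11, b_1 = 10, c_1 = 10, t_1 = 2, a_2 = 1, b_2 = 8, c_2 = 8, p_2 = 2, q_2 = 3, a_3 = 9, b_3 = 6, c_3 = 1, s_3 = 1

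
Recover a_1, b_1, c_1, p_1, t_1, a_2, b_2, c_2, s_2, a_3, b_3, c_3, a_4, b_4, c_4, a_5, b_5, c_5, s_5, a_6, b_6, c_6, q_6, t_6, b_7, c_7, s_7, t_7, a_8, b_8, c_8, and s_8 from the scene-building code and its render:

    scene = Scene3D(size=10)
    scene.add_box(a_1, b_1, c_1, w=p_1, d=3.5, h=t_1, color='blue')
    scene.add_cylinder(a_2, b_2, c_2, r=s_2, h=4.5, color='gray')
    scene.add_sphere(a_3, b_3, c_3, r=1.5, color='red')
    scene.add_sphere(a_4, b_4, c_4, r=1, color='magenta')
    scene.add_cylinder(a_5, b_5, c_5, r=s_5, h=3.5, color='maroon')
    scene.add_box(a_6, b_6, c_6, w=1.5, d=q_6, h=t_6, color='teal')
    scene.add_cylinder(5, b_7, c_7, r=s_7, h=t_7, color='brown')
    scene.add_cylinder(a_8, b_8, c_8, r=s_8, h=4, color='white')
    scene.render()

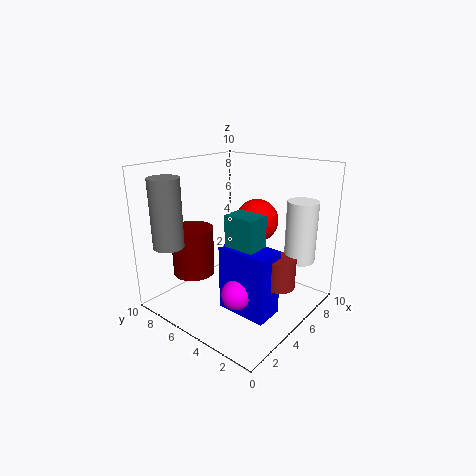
a_1 = 3; b_1 = 1.5; c_1 = 0.5; p_1 = 2; t_1 = 4.5; a_2 = 1; b_2 = 7.5; c_2 = 5; s_2 = 1; a_3 = 6.5; b_3 = 4.5; c_3 = 6; a_4 = 3; b_4 = 3.5; c_4 = 2; a_5 = 3.5; b_5 = 8; c_5 = 2; s_5 = 1.5; a_6 = 2.5; b_6 = 2; c_6 = 5.5; q_6 = 2; t_6 = 2; b_7 = 1.5; c_7 = 2.5; s_7 = 1; t_7 = 2; a_8 = 6.5; b_8 = 1; c_8 = 4; s_8 = 1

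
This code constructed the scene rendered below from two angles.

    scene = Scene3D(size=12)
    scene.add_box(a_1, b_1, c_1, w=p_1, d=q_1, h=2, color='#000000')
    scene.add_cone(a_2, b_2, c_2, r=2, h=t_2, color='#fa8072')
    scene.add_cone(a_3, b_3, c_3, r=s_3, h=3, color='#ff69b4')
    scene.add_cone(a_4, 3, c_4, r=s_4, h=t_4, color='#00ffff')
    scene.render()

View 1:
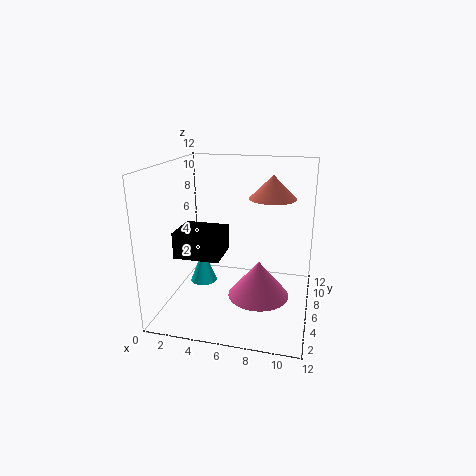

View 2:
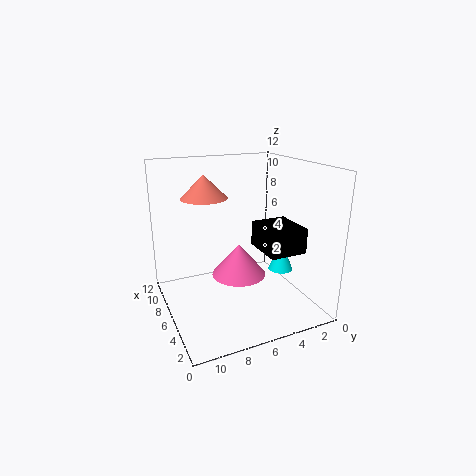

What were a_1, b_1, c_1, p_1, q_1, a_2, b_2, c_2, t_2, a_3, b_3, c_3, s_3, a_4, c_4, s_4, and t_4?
a_1 = 2
b_1 = 2
c_1 = 5.5
p_1 = 3.5
q_1 = 3
a_2 = 8.5
b_2 = 8
c_2 = 9
t_2 = 2
a_3 = 8
b_3 = 5
c_3 = 1.5
s_3 = 2.5
a_4 = 4
c_4 = 3.5
s_4 = 1
t_4 = 2.5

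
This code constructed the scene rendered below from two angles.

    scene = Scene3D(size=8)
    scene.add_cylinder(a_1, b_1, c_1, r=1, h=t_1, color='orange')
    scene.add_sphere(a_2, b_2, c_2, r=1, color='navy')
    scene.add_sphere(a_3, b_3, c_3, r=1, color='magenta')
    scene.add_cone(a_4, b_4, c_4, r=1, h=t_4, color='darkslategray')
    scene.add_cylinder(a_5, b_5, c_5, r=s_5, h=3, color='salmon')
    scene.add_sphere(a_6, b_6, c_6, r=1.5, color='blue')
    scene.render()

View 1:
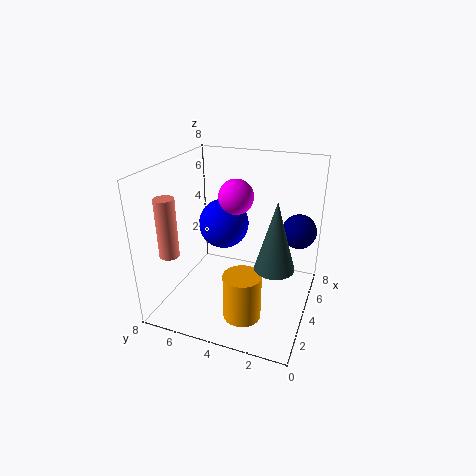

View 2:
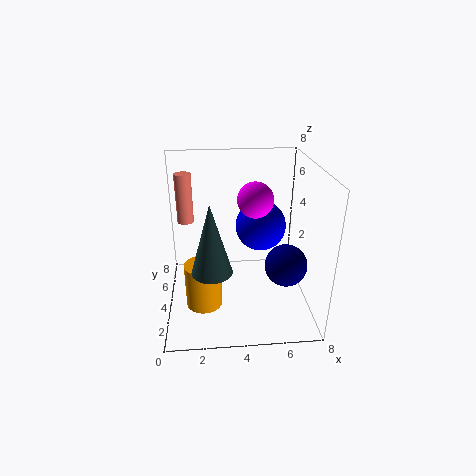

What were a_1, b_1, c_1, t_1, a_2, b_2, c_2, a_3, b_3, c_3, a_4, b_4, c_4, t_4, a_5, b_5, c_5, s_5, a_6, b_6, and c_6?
a_1 = 2, b_1 = 3, c_1 = 0.5, t_1 = 2.5, a_2 = 6, b_2 = 1, c_2 = 4, a_3 = 5, b_3 = 4.5, c_3 = 6, a_4 = 2.5, b_4 = 1.5, c_4 = 3.5, t_4 = 3.5, a_5 = 1, b_5 = 6.5, c_5 = 4, s_5 = 0.5, a_6 = 5.5, b_6 = 5.5, c_6 = 4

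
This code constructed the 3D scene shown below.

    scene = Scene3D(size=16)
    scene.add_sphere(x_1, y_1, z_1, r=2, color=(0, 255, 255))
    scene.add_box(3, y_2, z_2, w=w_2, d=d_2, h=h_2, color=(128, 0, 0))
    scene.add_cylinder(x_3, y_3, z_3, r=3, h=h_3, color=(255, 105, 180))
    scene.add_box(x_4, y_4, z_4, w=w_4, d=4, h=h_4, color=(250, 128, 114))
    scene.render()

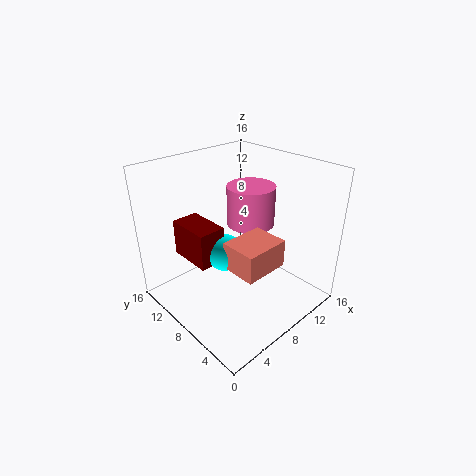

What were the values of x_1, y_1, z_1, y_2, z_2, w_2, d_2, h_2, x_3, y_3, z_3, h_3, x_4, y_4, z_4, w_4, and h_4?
x_1 = 6, y_1 = 8, z_1 = 7, y_2 = 8, z_2 = 6, w_2 = 3, d_2 = 5, h_2 = 4, x_3 = 13, y_3 = 11, z_3 = 7, h_3 = 5, x_4 = 5, y_4 = 3, z_4 = 6, w_4 = 5, h_4 = 3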